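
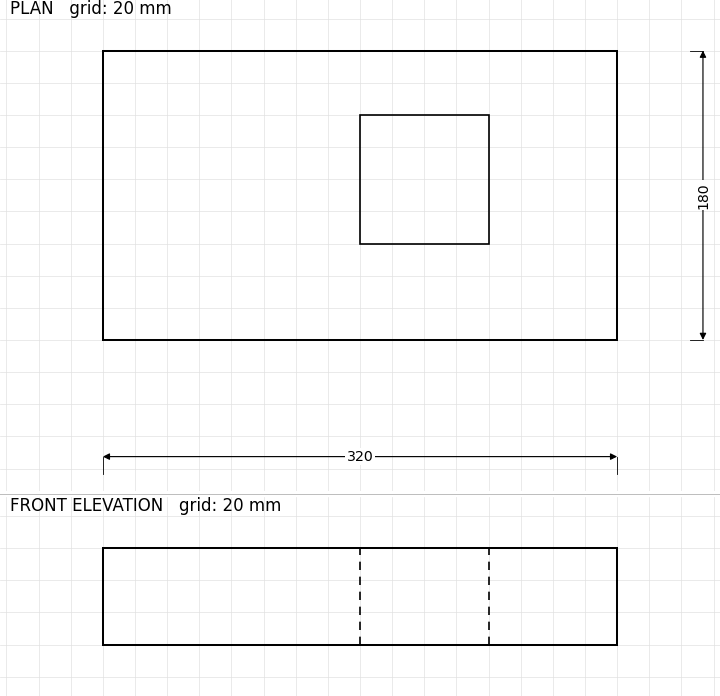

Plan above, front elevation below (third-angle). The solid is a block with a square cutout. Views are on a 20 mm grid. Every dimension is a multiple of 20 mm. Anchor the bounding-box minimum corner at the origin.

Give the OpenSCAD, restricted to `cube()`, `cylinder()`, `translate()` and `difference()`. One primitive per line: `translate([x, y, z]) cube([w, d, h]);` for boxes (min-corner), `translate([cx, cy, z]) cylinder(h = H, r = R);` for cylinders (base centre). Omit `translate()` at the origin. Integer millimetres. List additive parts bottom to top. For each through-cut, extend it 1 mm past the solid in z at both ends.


difference() {
  cube([320, 180, 60]);
  translate([160, 60, -1]) cube([80, 80, 62]);
}


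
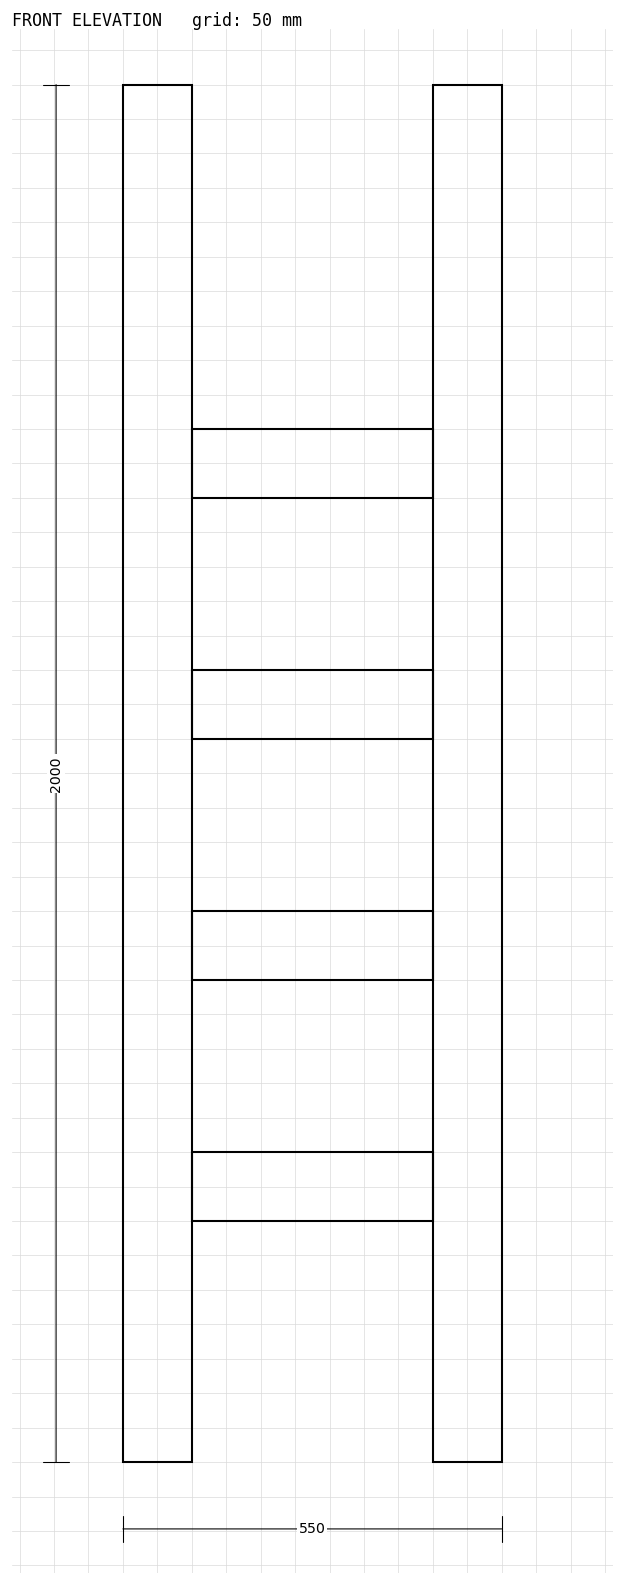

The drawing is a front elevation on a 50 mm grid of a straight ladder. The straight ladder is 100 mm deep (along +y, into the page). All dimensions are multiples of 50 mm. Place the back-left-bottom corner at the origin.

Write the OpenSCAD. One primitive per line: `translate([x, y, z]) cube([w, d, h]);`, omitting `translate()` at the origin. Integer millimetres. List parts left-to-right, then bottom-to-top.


cube([100, 100, 2000]);
translate([100, 0, 350]) cube([350, 100, 100]);
translate([100, 0, 700]) cube([350, 100, 100]);
translate([100, 0, 1050]) cube([350, 100, 100]);
translate([100, 0, 1400]) cube([350, 100, 100]);
translate([450, 0, 0]) cube([100, 100, 2000]);


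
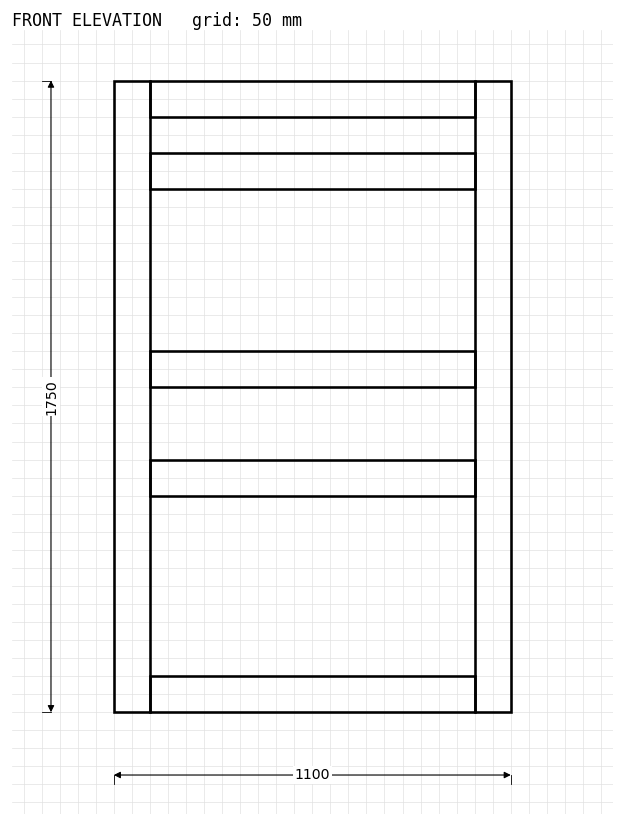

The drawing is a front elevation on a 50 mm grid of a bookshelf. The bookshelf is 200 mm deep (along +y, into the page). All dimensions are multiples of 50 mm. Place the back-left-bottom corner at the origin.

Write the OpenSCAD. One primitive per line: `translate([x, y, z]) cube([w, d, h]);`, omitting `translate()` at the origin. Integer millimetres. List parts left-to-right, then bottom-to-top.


cube([100, 200, 1750]);
translate([100, 0, 0]) cube([900, 200, 100]);
translate([100, 0, 600]) cube([900, 200, 100]);
translate([100, 0, 900]) cube([900, 200, 100]);
translate([100, 0, 1450]) cube([900, 200, 100]);
translate([100, 0, 1650]) cube([900, 200, 100]);
translate([1000, 0, 0]) cube([100, 200, 1750]);


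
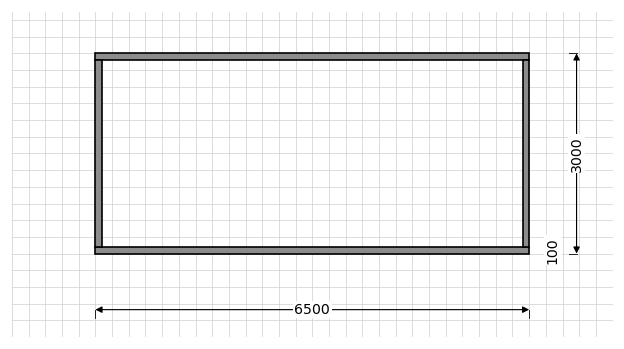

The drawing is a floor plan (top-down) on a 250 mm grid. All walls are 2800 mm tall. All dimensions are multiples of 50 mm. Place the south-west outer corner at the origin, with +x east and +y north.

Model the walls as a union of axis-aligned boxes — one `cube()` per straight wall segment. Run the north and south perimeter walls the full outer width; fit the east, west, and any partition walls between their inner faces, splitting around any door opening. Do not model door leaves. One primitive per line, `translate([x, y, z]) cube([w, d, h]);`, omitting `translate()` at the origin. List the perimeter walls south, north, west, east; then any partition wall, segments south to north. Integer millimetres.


cube([6500, 100, 2800]);
translate([0, 2900, 0]) cube([6500, 100, 2800]);
translate([0, 100, 0]) cube([100, 2800, 2800]);
translate([6400, 100, 0]) cube([100, 2800, 2800]);


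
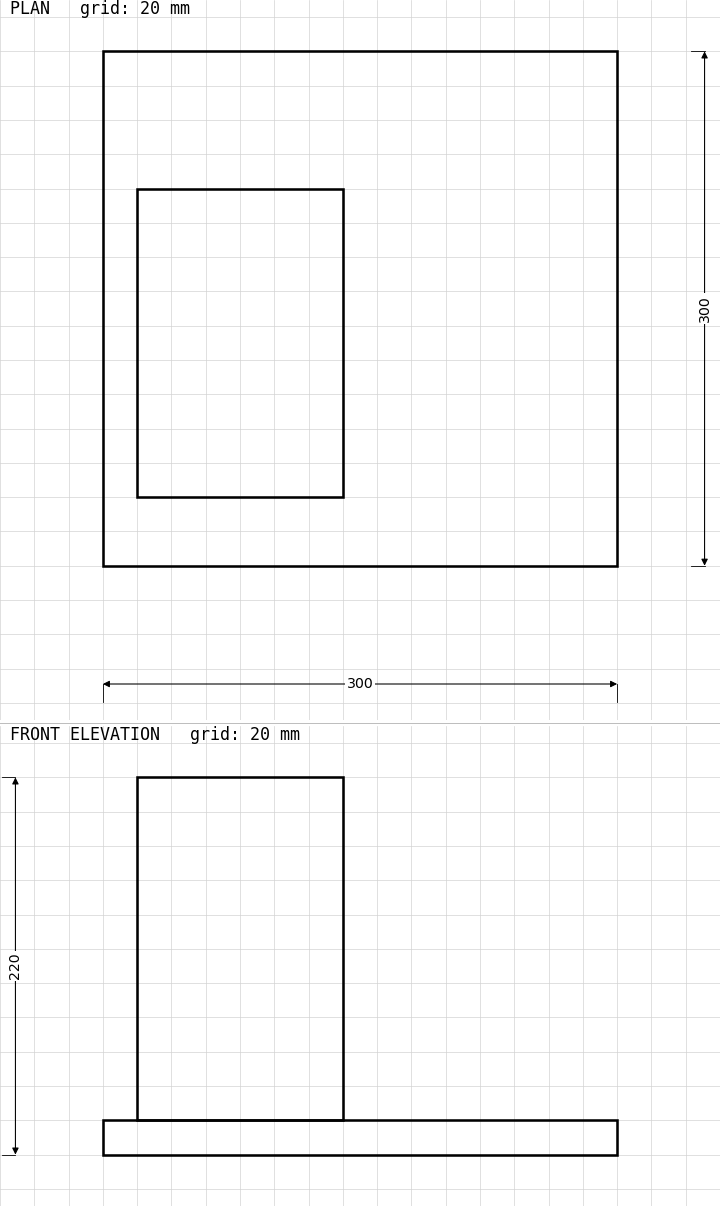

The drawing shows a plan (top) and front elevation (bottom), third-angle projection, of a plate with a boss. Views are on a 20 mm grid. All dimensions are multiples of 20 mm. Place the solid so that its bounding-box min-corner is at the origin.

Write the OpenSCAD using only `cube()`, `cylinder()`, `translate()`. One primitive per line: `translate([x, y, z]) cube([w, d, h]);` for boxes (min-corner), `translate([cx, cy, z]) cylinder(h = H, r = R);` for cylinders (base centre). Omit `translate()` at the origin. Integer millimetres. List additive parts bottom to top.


cube([300, 300, 20]);
translate([20, 40, 20]) cube([120, 180, 200]);


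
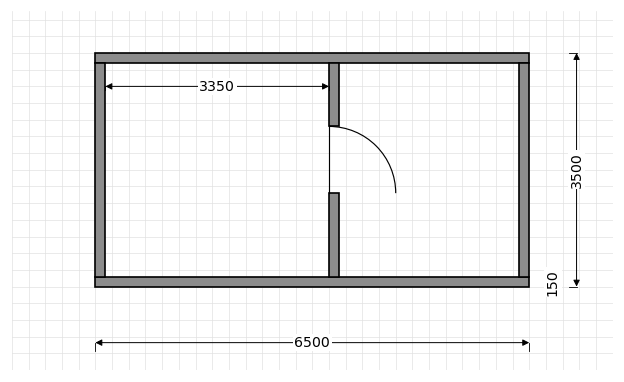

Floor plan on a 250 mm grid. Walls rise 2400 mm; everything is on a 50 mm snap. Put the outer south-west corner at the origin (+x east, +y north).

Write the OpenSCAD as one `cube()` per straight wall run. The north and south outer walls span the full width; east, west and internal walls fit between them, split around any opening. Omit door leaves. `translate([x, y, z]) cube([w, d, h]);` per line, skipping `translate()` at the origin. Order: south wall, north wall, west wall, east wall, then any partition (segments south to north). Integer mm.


cube([6500, 150, 2400]);
translate([0, 3350, 0]) cube([6500, 150, 2400]);
translate([0, 150, 0]) cube([150, 3200, 2400]);
translate([6350, 150, 0]) cube([150, 3200, 2400]);
translate([3500, 150, 0]) cube([150, 1250, 2400]);
translate([3500, 2400, 0]) cube([150, 950, 2400]);


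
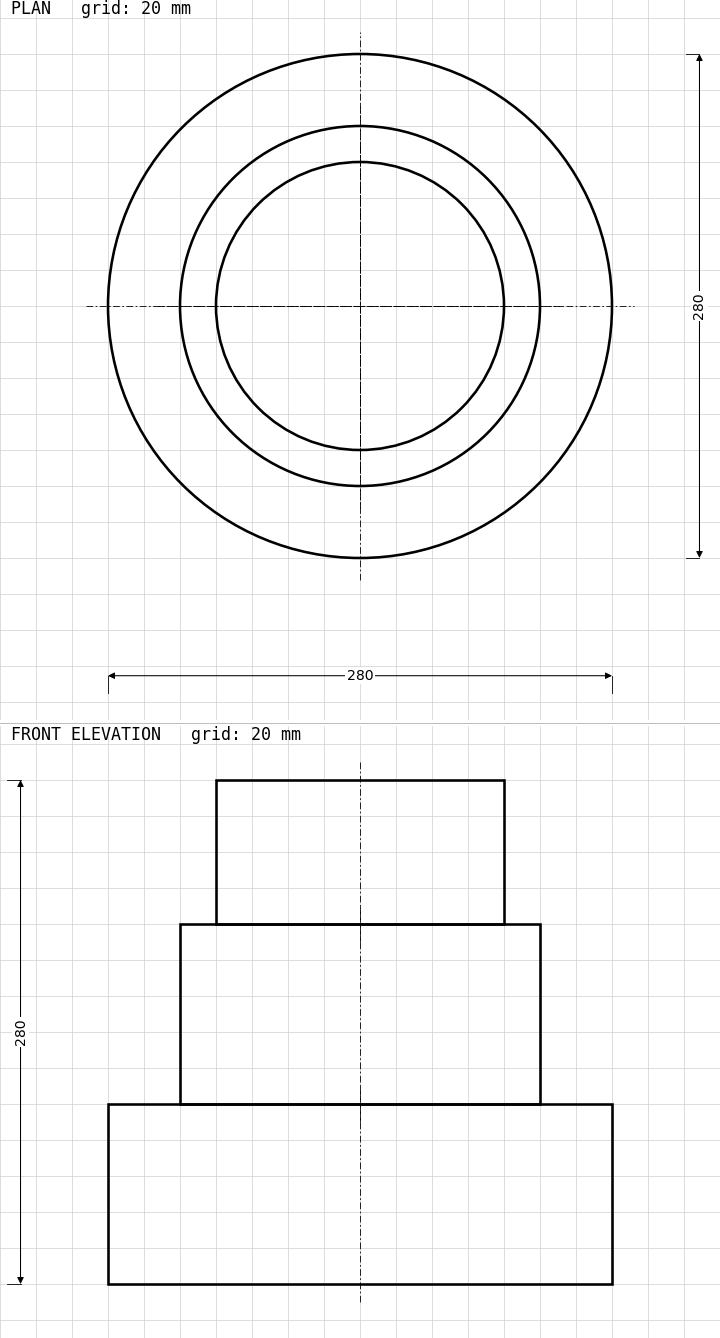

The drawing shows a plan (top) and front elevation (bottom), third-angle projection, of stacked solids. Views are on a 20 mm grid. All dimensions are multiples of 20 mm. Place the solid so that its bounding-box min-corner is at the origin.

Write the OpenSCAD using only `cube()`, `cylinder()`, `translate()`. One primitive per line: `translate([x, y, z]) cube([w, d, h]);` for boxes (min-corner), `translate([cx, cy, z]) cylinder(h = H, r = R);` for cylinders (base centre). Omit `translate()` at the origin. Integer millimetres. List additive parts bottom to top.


translate([140, 140, 0]) cylinder(h = 100, r = 140);
translate([140, 140, 100]) cylinder(h = 100, r = 100);
translate([140, 140, 200]) cylinder(h = 80, r = 80);


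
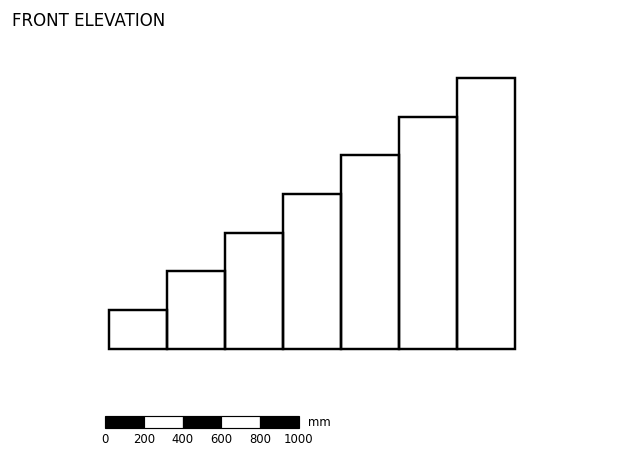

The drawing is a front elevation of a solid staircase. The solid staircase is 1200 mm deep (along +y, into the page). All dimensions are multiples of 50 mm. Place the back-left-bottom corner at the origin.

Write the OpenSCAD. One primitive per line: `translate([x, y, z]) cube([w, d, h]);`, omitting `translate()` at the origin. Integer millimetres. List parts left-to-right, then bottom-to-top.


cube([300, 1200, 200]);
translate([300, 0, 0]) cube([300, 1200, 400]);
translate([600, 0, 0]) cube([300, 1200, 600]);
translate([900, 0, 0]) cube([300, 1200, 800]);
translate([1200, 0, 0]) cube([300, 1200, 1000]);
translate([1500, 0, 0]) cube([300, 1200, 1200]);
translate([1800, 0, 0]) cube([300, 1200, 1400]);


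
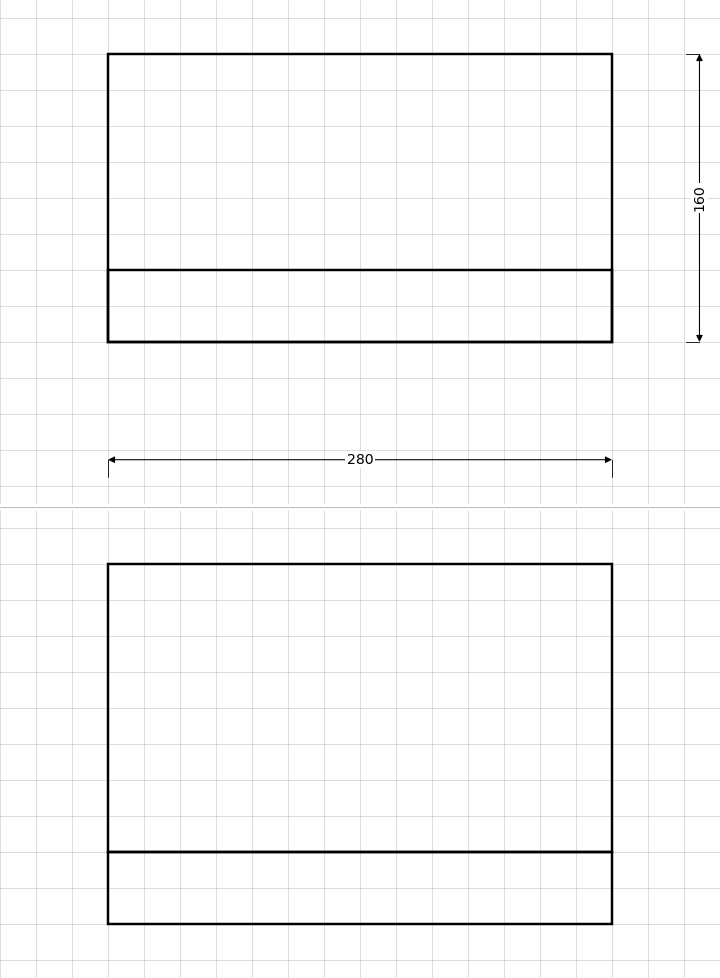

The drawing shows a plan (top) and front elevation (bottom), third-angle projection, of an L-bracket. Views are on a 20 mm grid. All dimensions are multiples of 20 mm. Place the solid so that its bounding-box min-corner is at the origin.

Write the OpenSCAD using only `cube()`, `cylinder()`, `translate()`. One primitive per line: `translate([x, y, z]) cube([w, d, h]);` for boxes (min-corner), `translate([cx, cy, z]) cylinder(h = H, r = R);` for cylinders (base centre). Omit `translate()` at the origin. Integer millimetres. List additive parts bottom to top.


cube([280, 160, 40]);
translate([0, 0, 40]) cube([280, 40, 160]);


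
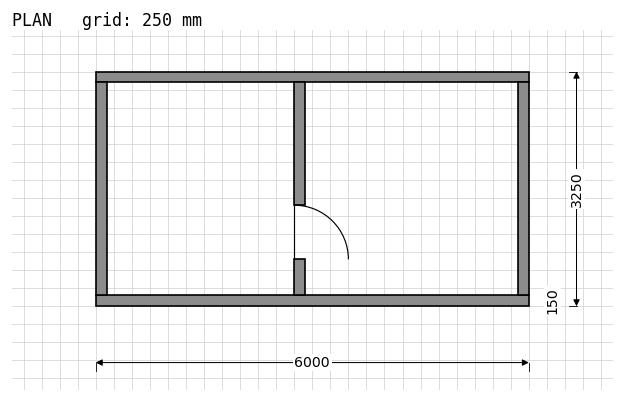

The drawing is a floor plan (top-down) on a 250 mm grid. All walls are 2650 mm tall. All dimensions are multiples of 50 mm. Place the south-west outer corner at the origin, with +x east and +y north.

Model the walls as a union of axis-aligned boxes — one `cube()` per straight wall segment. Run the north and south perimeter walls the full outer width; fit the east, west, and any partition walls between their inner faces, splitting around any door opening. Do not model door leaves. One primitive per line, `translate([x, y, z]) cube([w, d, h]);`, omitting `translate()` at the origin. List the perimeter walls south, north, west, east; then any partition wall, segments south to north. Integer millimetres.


cube([6000, 150, 2650]);
translate([0, 3100, 0]) cube([6000, 150, 2650]);
translate([0, 150, 0]) cube([150, 2950, 2650]);
translate([5850, 150, 0]) cube([150, 2950, 2650]);
translate([2750, 150, 0]) cube([150, 500, 2650]);
translate([2750, 1400, 0]) cube([150, 1700, 2650]);


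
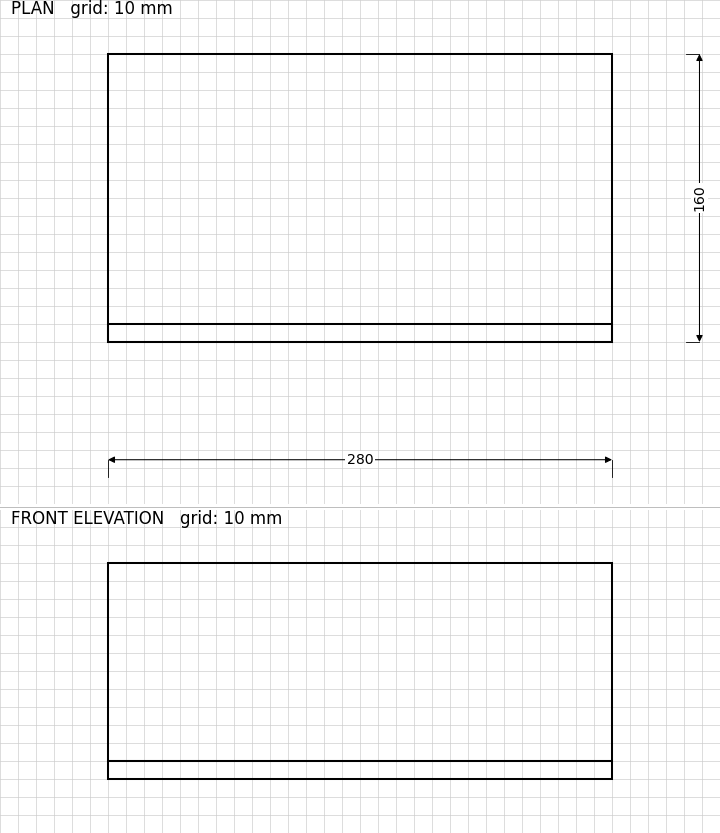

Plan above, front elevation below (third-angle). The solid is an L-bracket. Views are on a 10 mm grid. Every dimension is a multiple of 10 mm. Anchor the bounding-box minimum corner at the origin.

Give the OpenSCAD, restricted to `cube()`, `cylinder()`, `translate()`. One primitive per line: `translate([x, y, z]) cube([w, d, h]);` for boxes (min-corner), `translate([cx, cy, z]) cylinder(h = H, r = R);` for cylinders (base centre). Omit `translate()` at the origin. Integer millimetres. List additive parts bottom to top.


cube([280, 160, 10]);
translate([0, 0, 10]) cube([280, 10, 110]);


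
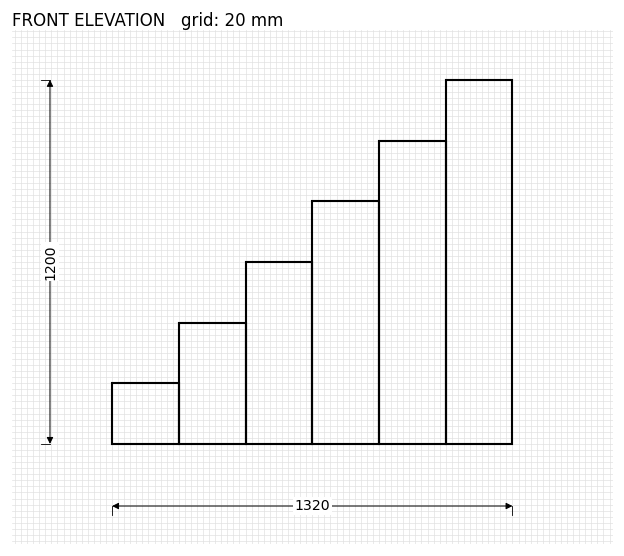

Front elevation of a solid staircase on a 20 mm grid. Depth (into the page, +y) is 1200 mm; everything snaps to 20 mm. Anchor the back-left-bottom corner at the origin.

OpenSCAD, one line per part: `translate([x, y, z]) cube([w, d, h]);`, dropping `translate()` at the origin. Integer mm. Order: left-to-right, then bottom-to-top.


cube([220, 1200, 200]);
translate([220, 0, 0]) cube([220, 1200, 400]);
translate([440, 0, 0]) cube([220, 1200, 600]);
translate([660, 0, 0]) cube([220, 1200, 800]);
translate([880, 0, 0]) cube([220, 1200, 1000]);
translate([1100, 0, 0]) cube([220, 1200, 1200]);


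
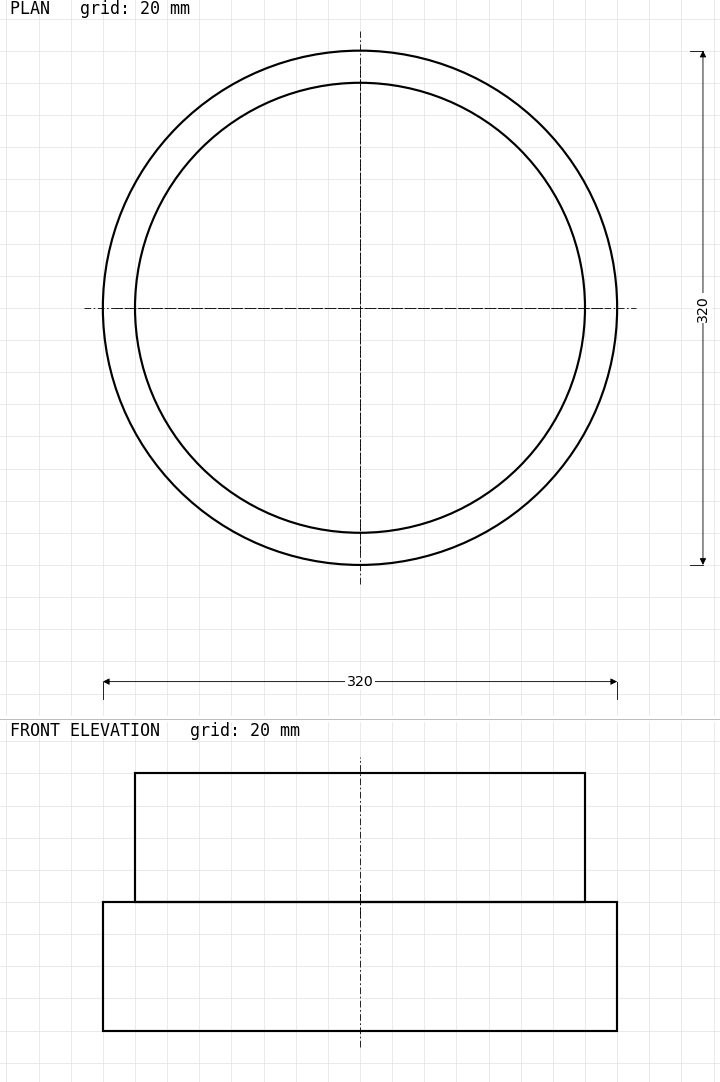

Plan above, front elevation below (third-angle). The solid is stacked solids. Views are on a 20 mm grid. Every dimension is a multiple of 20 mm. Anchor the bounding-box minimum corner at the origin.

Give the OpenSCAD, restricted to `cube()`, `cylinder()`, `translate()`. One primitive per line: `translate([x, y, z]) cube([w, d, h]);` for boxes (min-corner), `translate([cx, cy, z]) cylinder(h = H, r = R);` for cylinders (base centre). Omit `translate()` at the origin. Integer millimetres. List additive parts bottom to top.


translate([160, 160, 0]) cylinder(h = 80, r = 160);
translate([160, 160, 80]) cylinder(h = 80, r = 140);


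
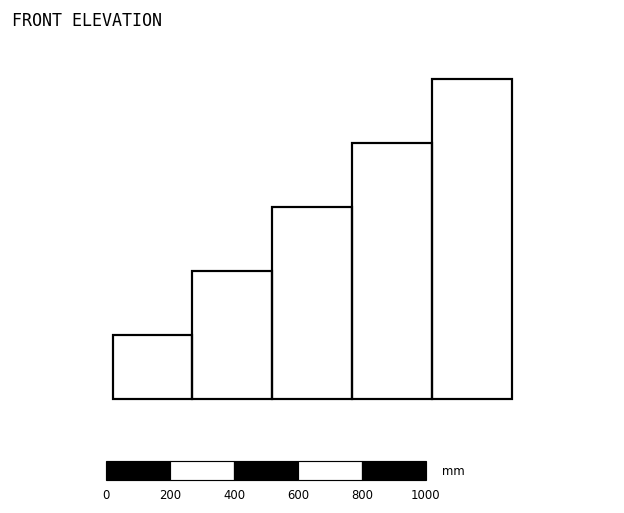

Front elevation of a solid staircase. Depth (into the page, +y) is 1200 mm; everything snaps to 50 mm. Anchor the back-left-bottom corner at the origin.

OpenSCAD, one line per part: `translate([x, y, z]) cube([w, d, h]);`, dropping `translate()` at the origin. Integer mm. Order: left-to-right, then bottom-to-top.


cube([250, 1200, 200]);
translate([250, 0, 0]) cube([250, 1200, 400]);
translate([500, 0, 0]) cube([250, 1200, 600]);
translate([750, 0, 0]) cube([250, 1200, 800]);
translate([1000, 0, 0]) cube([250, 1200, 1000]);


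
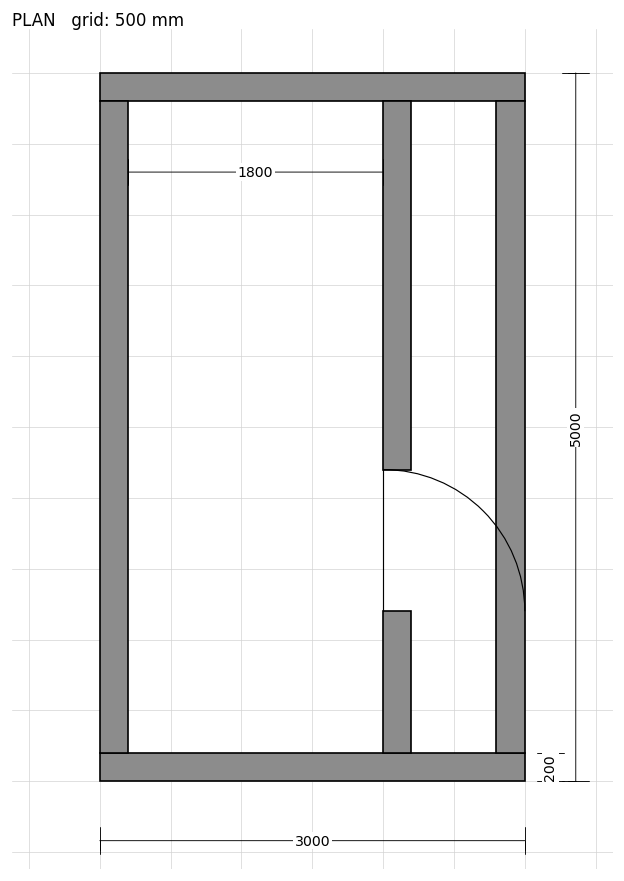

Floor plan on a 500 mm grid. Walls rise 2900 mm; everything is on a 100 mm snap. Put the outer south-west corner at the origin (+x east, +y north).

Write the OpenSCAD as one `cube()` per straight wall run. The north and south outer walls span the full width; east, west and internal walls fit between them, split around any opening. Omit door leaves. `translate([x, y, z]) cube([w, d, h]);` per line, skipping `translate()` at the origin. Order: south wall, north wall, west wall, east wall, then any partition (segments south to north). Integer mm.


cube([3000, 200, 2900]);
translate([0, 4800, 0]) cube([3000, 200, 2900]);
translate([0, 200, 0]) cube([200, 4600, 2900]);
translate([2800, 200, 0]) cube([200, 4600, 2900]);
translate([2000, 200, 0]) cube([200, 1000, 2900]);
translate([2000, 2200, 0]) cube([200, 2600, 2900]);


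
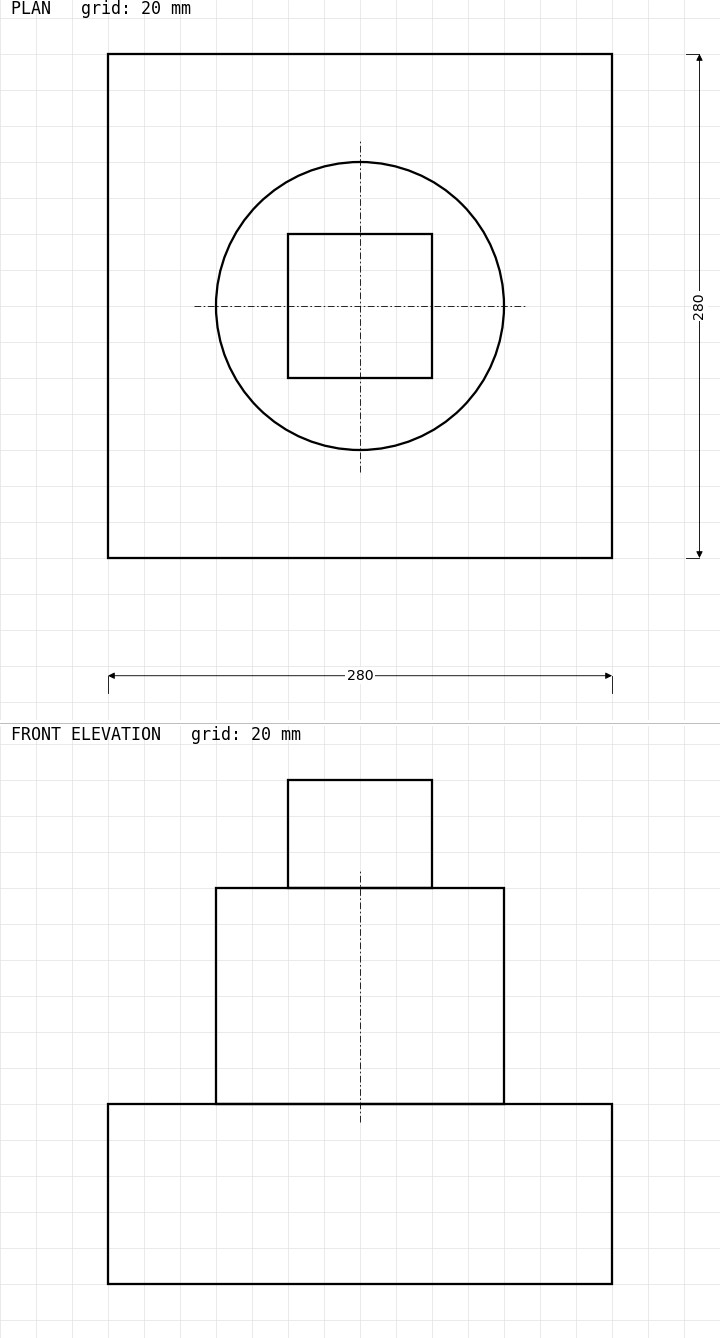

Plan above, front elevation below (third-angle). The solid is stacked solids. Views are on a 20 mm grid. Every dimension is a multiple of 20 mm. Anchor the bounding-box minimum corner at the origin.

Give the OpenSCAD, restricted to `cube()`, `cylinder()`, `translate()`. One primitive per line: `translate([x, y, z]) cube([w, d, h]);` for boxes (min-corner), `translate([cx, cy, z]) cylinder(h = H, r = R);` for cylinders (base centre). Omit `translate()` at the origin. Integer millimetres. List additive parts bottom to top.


cube([280, 280, 100]);
translate([140, 140, 100]) cylinder(h = 120, r = 80);
translate([100, 100, 220]) cube([80, 80, 60]);


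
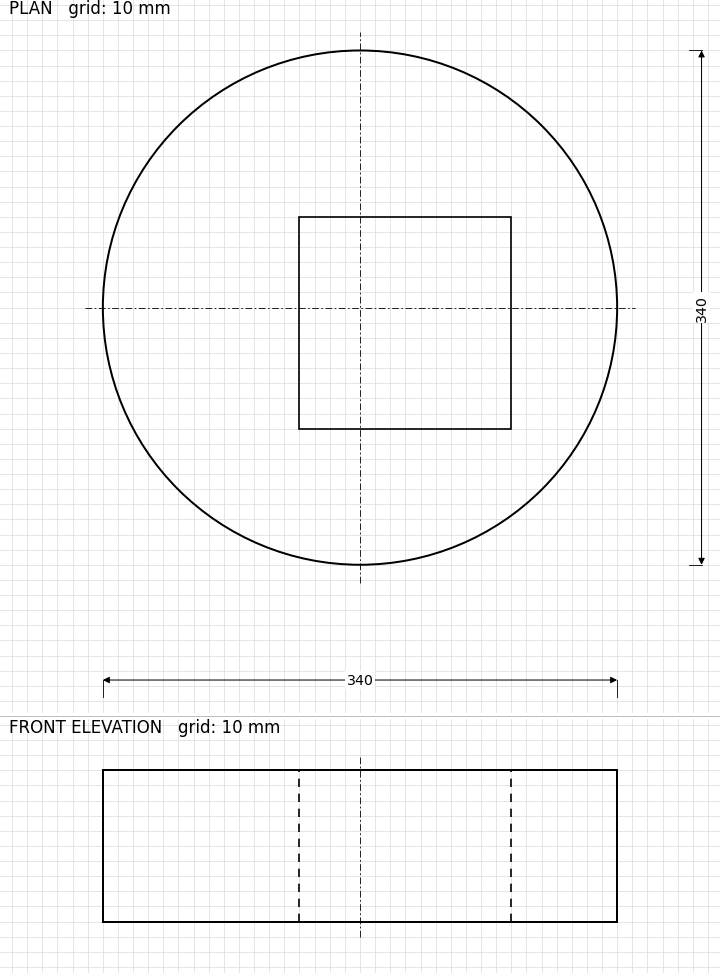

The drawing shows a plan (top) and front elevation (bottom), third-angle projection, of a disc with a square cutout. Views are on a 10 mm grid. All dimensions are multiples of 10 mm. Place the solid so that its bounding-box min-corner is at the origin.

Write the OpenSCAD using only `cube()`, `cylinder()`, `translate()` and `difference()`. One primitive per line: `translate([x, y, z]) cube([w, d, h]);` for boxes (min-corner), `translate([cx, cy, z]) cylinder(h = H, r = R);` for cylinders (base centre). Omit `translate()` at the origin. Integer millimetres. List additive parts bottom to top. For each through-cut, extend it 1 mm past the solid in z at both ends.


difference() {
  translate([170, 170, 0]) cylinder(h = 100, r = 170);
  translate([130, 90, -1]) cube([140, 140, 102]);
}


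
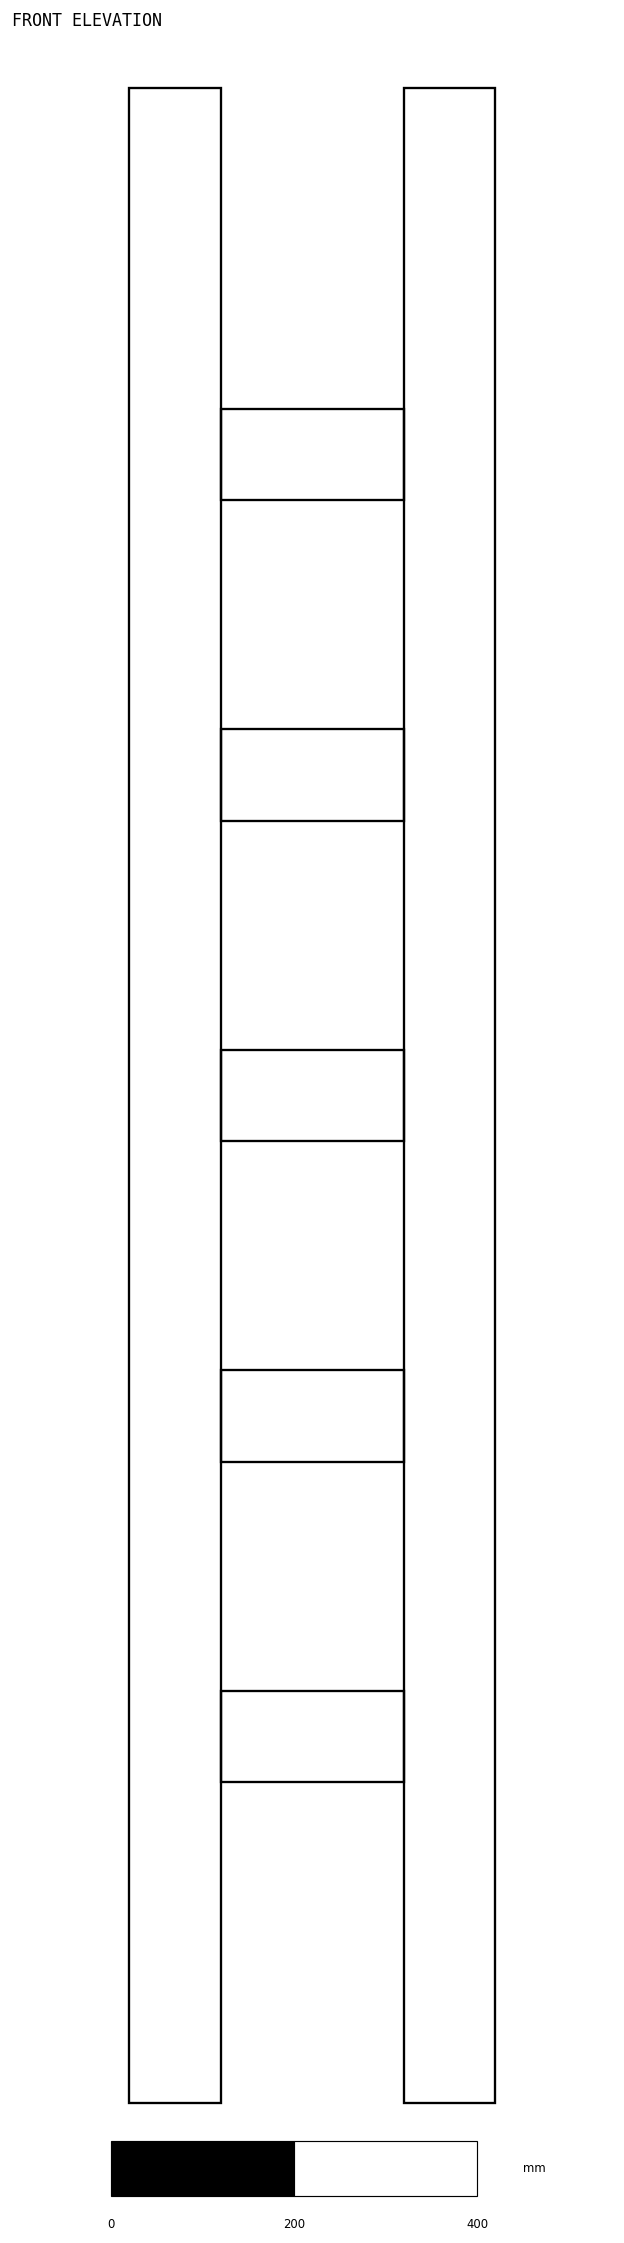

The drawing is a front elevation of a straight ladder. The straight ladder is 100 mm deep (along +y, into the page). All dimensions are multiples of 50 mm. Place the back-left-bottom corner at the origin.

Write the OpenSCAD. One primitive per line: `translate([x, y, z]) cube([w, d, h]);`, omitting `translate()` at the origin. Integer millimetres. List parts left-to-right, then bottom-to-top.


cube([100, 100, 2200]);
translate([100, 0, 350]) cube([200, 100, 100]);
translate([100, 0, 700]) cube([200, 100, 100]);
translate([100, 0, 1050]) cube([200, 100, 100]);
translate([100, 0, 1400]) cube([200, 100, 100]);
translate([100, 0, 1750]) cube([200, 100, 100]);
translate([300, 0, 0]) cube([100, 100, 2200]);


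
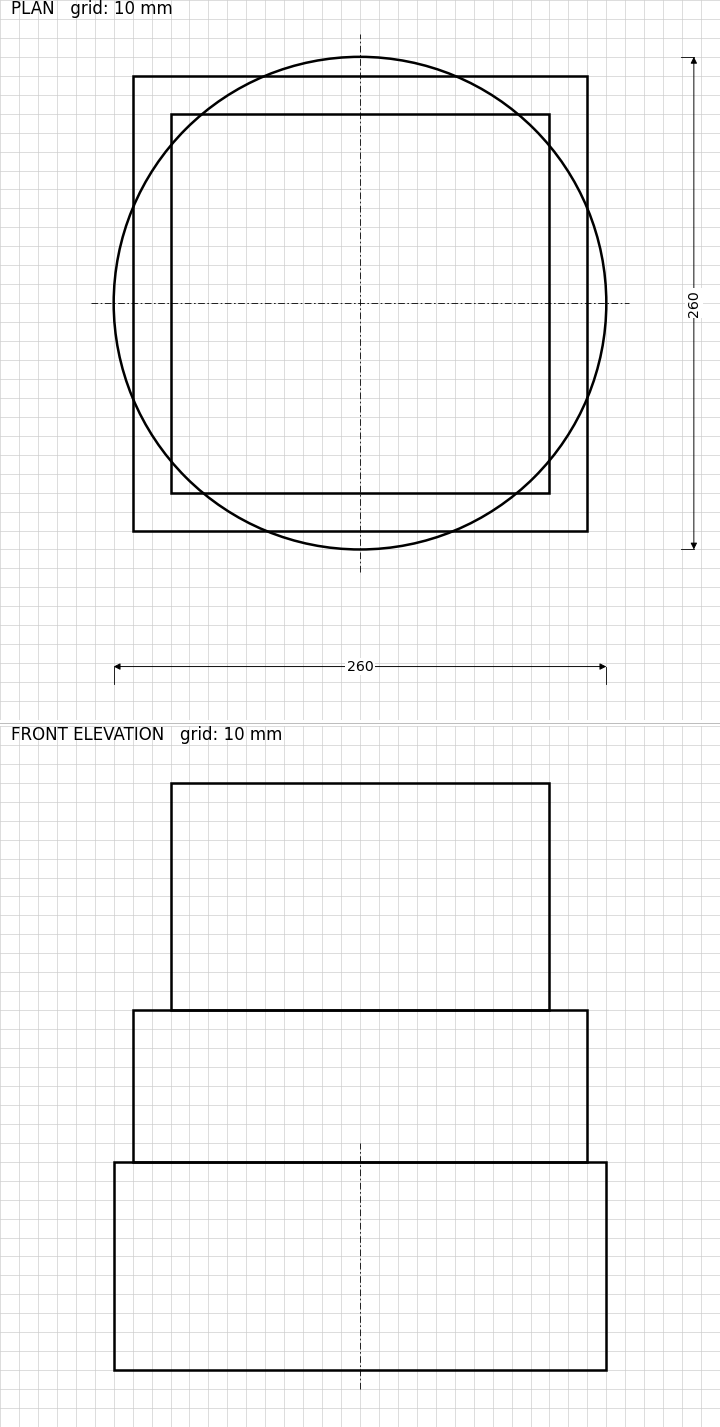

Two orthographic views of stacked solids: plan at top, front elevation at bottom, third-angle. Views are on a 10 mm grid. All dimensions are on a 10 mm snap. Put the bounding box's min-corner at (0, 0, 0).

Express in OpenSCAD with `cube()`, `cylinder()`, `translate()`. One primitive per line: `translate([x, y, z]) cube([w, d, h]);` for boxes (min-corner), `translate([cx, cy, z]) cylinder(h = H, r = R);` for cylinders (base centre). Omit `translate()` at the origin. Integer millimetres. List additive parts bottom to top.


translate([130, 130, 0]) cylinder(h = 110, r = 130);
translate([10, 10, 110]) cube([240, 240, 80]);
translate([30, 30, 190]) cube([200, 200, 120]);


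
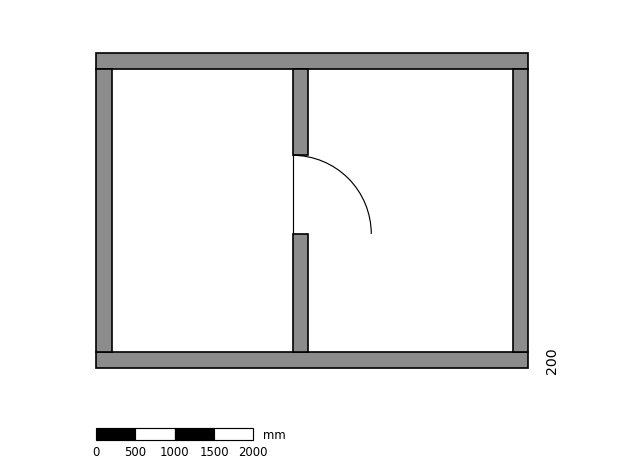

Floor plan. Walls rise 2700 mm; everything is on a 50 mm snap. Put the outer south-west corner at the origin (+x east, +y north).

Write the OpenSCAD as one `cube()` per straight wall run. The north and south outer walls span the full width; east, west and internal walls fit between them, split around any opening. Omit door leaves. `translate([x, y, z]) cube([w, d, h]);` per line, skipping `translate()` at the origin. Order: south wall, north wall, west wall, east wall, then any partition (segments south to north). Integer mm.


cube([5500, 200, 2700]);
translate([0, 3800, 0]) cube([5500, 200, 2700]);
translate([0, 200, 0]) cube([200, 3600, 2700]);
translate([5300, 200, 0]) cube([200, 3600, 2700]);
translate([2500, 200, 0]) cube([200, 1500, 2700]);
translate([2500, 2700, 0]) cube([200, 1100, 2700]);


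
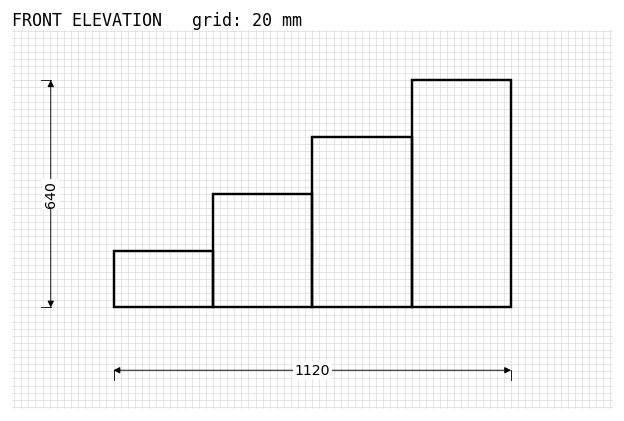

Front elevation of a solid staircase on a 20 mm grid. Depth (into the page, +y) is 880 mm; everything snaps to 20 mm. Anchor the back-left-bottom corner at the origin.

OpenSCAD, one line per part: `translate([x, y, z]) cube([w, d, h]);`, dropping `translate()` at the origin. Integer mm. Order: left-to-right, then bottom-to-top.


cube([280, 880, 160]);
translate([280, 0, 0]) cube([280, 880, 320]);
translate([560, 0, 0]) cube([280, 880, 480]);
translate([840, 0, 0]) cube([280, 880, 640]);


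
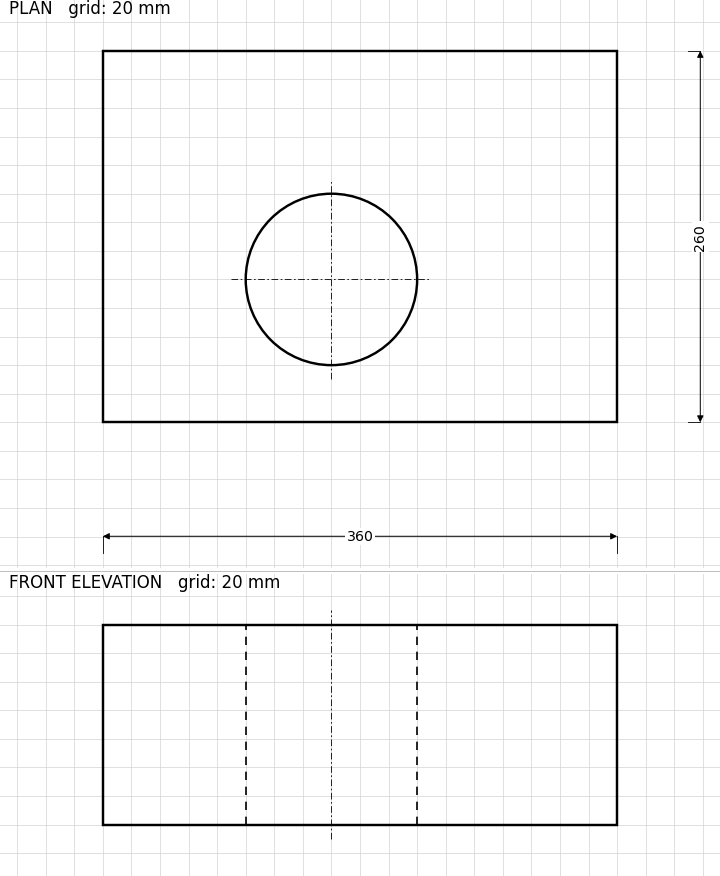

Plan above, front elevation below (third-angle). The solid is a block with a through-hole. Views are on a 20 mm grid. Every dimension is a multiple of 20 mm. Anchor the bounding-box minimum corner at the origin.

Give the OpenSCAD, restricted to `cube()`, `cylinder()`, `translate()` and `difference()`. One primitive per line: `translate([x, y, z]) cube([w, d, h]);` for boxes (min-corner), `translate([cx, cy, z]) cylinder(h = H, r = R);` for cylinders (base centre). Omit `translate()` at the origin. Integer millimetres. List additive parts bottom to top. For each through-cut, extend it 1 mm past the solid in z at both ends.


difference() {
  cube([360, 260, 140]);
  translate([160, 100, -1]) cylinder(h = 142, r = 60);
}


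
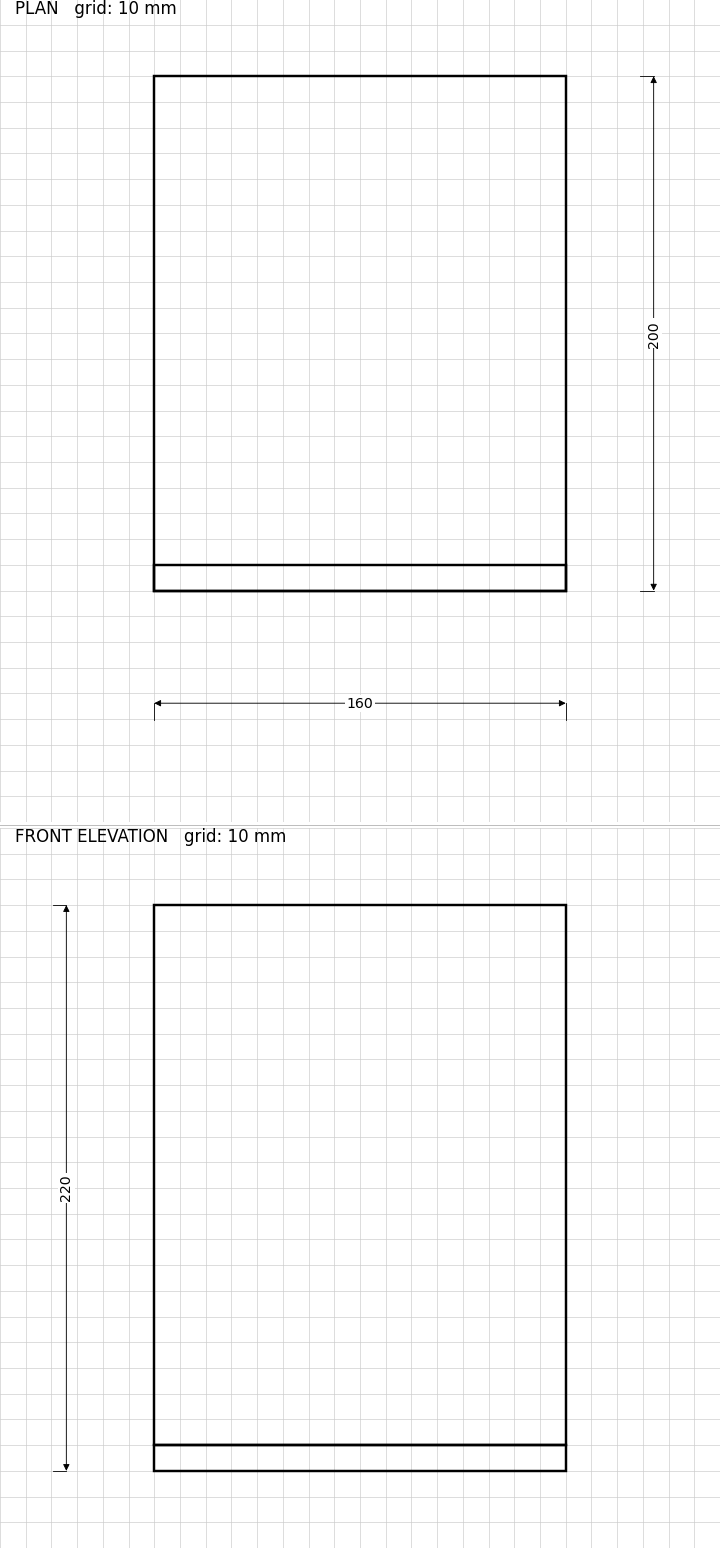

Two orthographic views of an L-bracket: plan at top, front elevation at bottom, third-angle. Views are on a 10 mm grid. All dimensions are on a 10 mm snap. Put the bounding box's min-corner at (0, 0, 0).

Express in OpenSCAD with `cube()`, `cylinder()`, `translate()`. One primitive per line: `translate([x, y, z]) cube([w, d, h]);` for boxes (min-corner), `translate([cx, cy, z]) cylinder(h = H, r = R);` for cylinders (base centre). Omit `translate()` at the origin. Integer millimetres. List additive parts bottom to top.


cube([160, 200, 10]);
translate([0, 0, 10]) cube([160, 10, 210]);


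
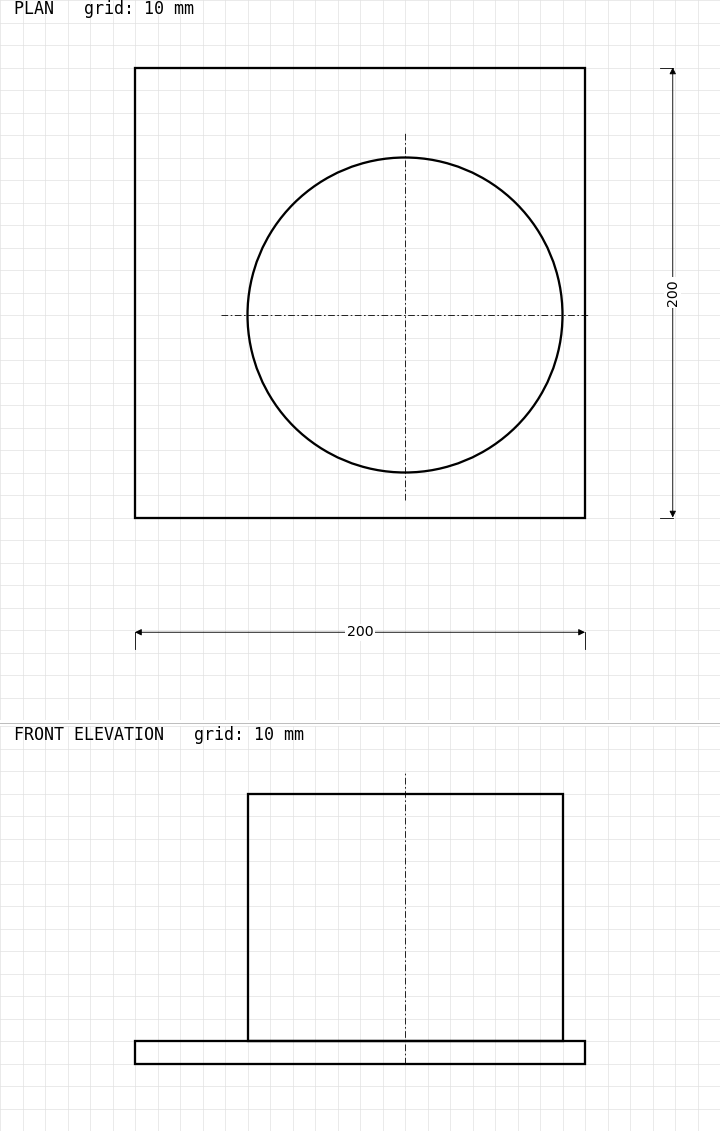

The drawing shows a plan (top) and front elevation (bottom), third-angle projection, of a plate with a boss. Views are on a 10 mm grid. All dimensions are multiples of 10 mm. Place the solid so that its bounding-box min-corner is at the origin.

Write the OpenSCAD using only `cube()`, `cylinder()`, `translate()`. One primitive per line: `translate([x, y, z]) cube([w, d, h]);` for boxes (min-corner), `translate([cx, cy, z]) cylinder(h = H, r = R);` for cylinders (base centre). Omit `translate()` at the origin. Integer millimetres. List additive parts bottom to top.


cube([200, 200, 10]);
translate([120, 90, 10]) cylinder(h = 110, r = 70);


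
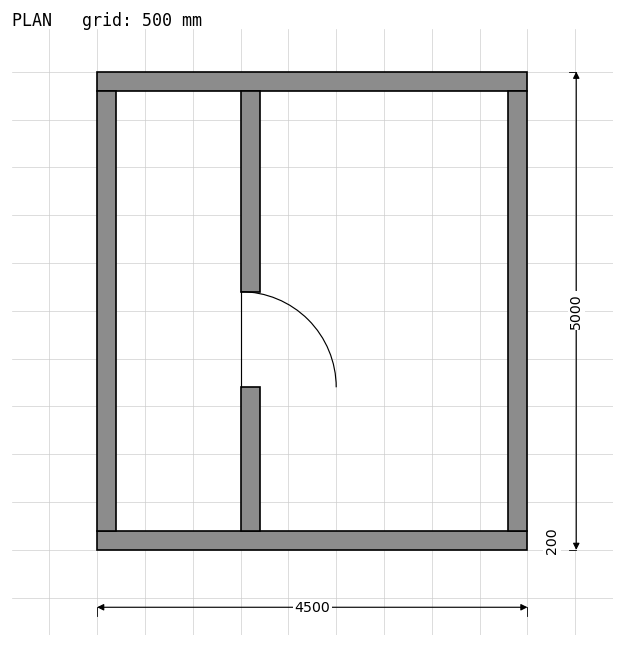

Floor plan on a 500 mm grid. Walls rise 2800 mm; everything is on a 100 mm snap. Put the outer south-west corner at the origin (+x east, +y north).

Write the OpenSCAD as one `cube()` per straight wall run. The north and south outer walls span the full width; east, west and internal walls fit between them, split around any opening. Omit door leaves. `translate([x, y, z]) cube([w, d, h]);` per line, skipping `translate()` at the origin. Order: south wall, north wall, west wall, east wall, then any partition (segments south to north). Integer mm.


cube([4500, 200, 2800]);
translate([0, 4800, 0]) cube([4500, 200, 2800]);
translate([0, 200, 0]) cube([200, 4600, 2800]);
translate([4300, 200, 0]) cube([200, 4600, 2800]);
translate([1500, 200, 0]) cube([200, 1500, 2800]);
translate([1500, 2700, 0]) cube([200, 2100, 2800]);


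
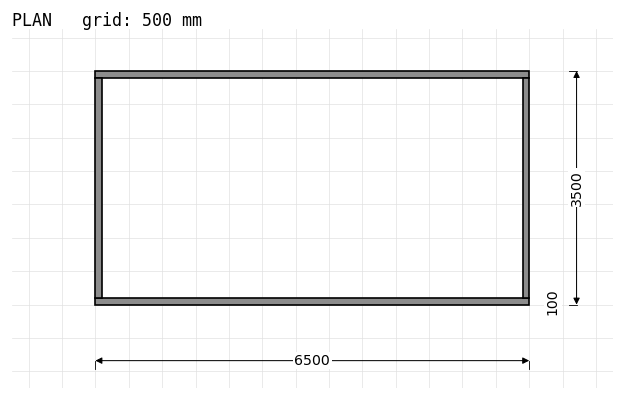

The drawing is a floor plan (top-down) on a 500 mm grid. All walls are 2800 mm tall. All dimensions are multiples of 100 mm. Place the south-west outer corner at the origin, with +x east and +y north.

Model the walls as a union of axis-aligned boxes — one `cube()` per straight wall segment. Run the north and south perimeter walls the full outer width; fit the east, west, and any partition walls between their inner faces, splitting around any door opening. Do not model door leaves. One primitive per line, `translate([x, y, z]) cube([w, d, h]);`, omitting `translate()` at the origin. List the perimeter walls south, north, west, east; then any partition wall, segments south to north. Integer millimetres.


cube([6500, 100, 2800]);
translate([0, 3400, 0]) cube([6500, 100, 2800]);
translate([0, 100, 0]) cube([100, 3300, 2800]);
translate([6400, 100, 0]) cube([100, 3300, 2800]);


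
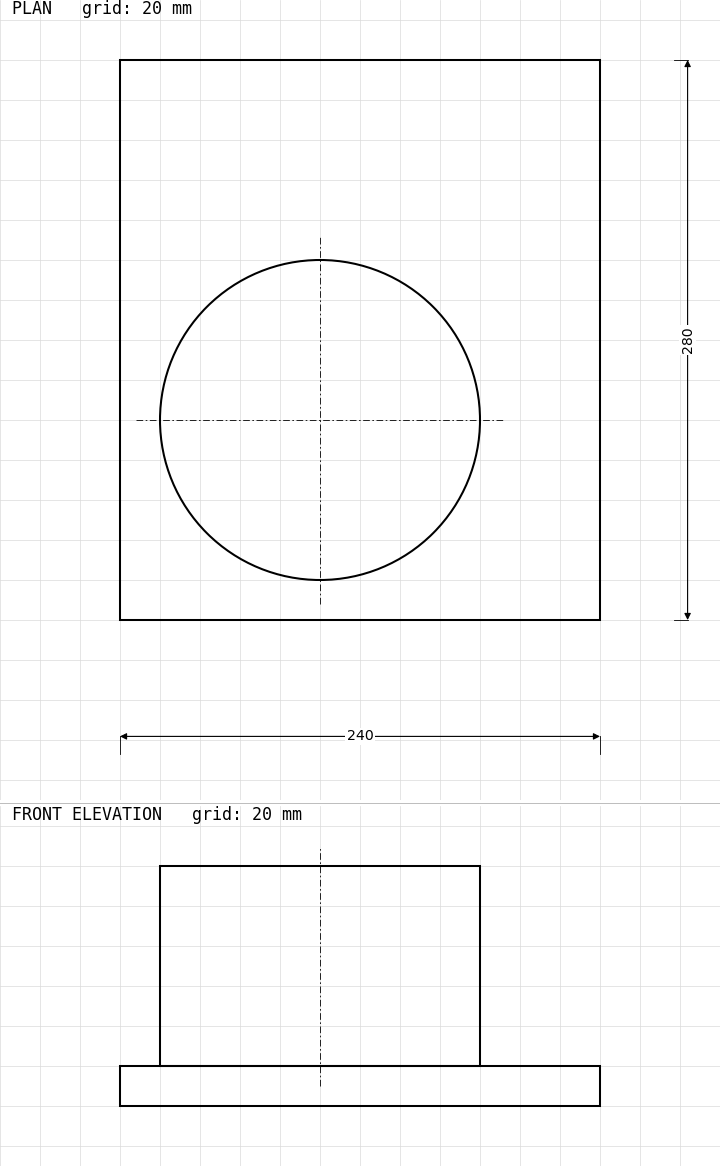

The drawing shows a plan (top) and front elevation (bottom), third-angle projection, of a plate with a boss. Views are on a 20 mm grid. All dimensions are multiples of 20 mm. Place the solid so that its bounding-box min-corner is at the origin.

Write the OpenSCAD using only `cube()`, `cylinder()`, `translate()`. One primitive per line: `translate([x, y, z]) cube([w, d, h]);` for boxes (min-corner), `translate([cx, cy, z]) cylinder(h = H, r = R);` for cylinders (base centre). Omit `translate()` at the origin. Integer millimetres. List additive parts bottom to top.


cube([240, 280, 20]);
translate([100, 100, 20]) cylinder(h = 100, r = 80);


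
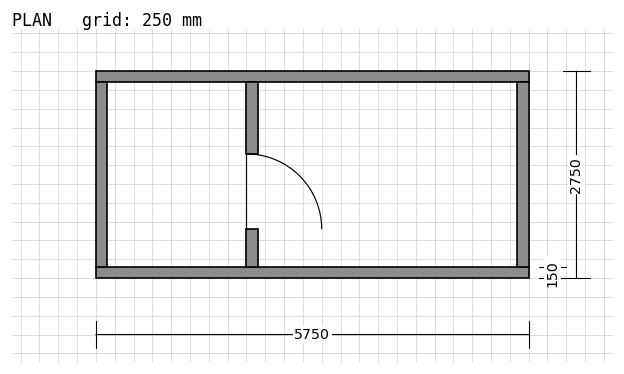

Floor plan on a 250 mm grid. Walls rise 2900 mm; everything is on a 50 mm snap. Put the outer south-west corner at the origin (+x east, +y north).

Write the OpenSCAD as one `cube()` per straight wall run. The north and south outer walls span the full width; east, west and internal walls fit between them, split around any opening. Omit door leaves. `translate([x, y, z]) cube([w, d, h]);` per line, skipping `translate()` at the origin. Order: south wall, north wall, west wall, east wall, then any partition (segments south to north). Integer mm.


cube([5750, 150, 2900]);
translate([0, 2600, 0]) cube([5750, 150, 2900]);
translate([0, 150, 0]) cube([150, 2450, 2900]);
translate([5600, 150, 0]) cube([150, 2450, 2900]);
translate([2000, 150, 0]) cube([150, 500, 2900]);
translate([2000, 1650, 0]) cube([150, 950, 2900]);


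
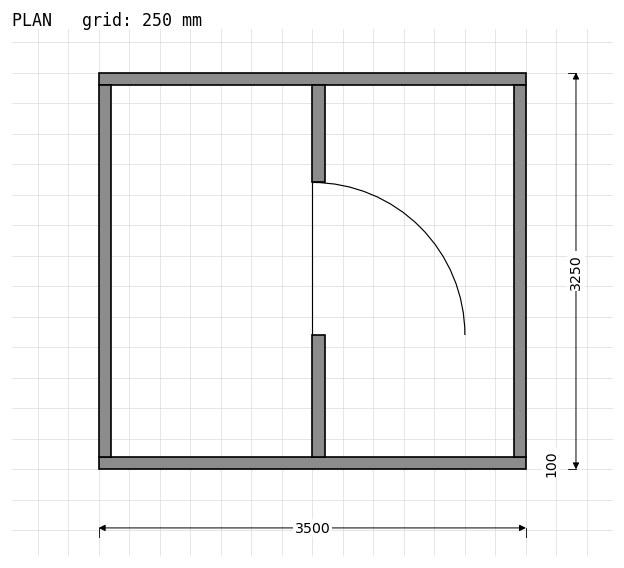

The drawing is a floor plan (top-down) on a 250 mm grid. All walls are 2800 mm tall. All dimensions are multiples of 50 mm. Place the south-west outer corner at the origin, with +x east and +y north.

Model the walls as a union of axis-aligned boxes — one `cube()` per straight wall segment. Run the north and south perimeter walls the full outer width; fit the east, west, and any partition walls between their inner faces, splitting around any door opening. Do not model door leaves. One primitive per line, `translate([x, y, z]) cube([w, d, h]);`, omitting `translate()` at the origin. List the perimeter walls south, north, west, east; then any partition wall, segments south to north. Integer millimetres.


cube([3500, 100, 2800]);
translate([0, 3150, 0]) cube([3500, 100, 2800]);
translate([0, 100, 0]) cube([100, 3050, 2800]);
translate([3400, 100, 0]) cube([100, 3050, 2800]);
translate([1750, 100, 0]) cube([100, 1000, 2800]);
translate([1750, 2350, 0]) cube([100, 800, 2800]);


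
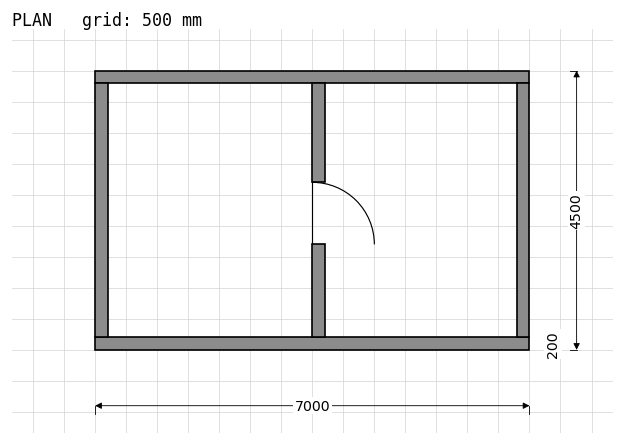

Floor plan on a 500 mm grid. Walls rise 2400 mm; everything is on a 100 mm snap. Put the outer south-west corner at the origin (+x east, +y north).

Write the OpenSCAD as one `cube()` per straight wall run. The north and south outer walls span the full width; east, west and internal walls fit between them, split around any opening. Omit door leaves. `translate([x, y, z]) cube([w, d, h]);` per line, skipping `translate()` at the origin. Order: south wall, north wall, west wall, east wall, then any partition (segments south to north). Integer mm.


cube([7000, 200, 2400]);
translate([0, 4300, 0]) cube([7000, 200, 2400]);
translate([0, 200, 0]) cube([200, 4100, 2400]);
translate([6800, 200, 0]) cube([200, 4100, 2400]);
translate([3500, 200, 0]) cube([200, 1500, 2400]);
translate([3500, 2700, 0]) cube([200, 1600, 2400]);


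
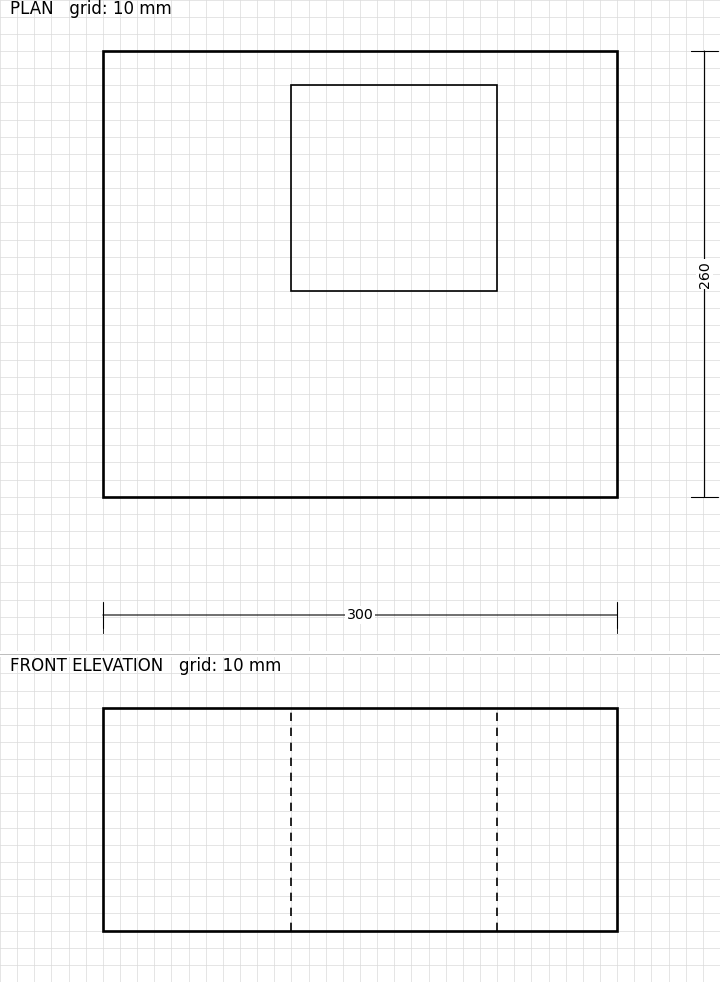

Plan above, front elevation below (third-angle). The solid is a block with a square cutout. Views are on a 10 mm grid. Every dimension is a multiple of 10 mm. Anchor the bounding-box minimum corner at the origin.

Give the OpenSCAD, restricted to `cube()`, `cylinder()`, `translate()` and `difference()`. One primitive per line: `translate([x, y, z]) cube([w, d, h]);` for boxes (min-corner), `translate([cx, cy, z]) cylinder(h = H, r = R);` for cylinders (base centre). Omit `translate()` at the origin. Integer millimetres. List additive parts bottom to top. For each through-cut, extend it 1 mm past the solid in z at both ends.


difference() {
  cube([300, 260, 130]);
  translate([110, 120, -1]) cube([120, 120, 132]);
}


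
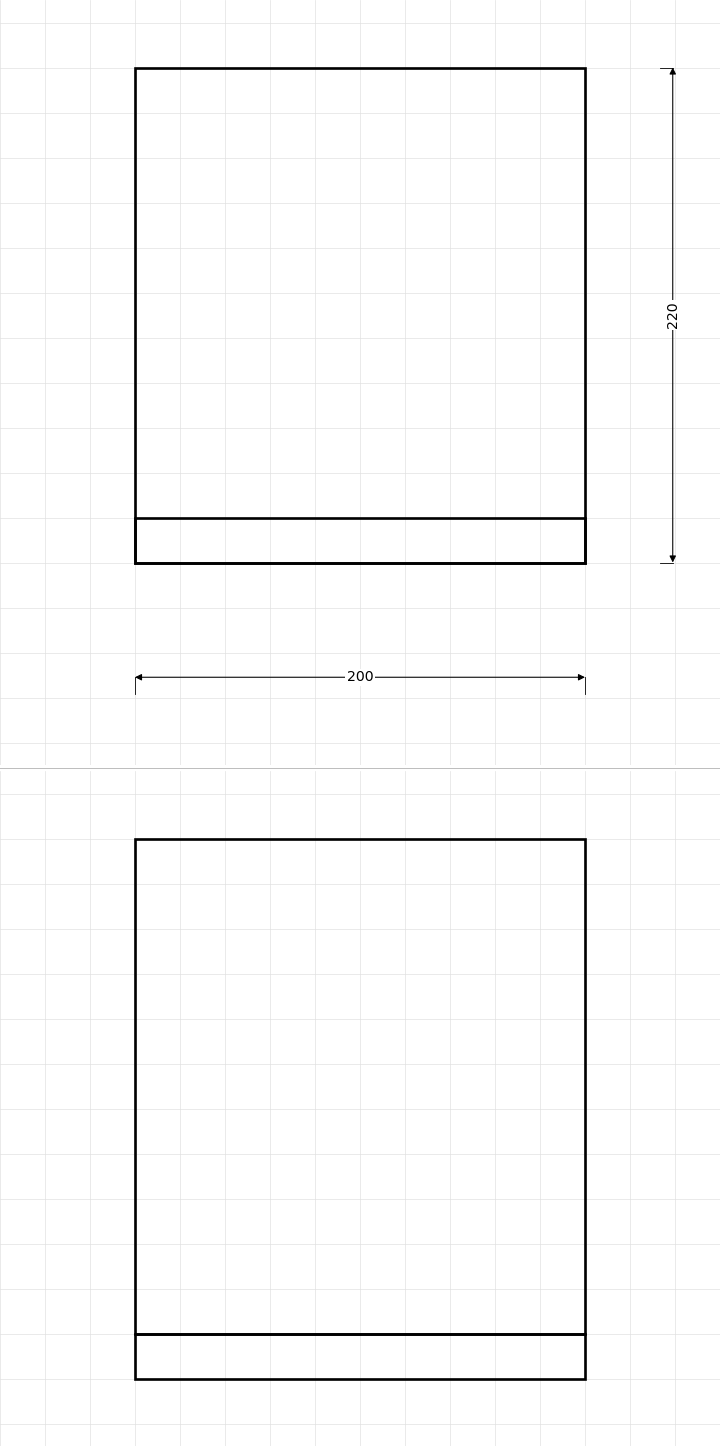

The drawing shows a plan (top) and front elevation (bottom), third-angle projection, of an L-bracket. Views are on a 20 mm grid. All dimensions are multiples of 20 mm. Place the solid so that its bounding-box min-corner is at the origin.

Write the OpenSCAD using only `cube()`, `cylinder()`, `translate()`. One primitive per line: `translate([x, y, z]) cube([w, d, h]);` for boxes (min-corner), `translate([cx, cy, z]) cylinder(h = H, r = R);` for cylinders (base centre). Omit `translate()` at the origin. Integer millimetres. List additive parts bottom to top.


cube([200, 220, 20]);
translate([0, 0, 20]) cube([200, 20, 220]);


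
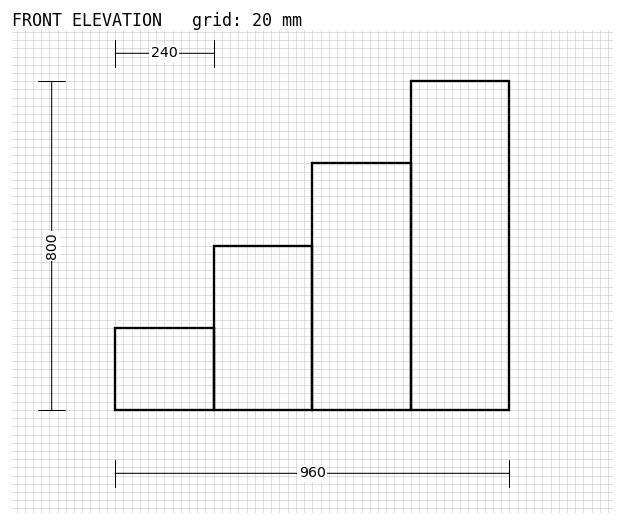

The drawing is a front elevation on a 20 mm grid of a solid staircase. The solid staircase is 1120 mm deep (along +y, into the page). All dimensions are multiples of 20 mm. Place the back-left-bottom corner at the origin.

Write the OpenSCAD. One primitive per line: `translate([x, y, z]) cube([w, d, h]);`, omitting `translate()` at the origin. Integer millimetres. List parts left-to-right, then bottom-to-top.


cube([240, 1120, 200]);
translate([240, 0, 0]) cube([240, 1120, 400]);
translate([480, 0, 0]) cube([240, 1120, 600]);
translate([720, 0, 0]) cube([240, 1120, 800]);


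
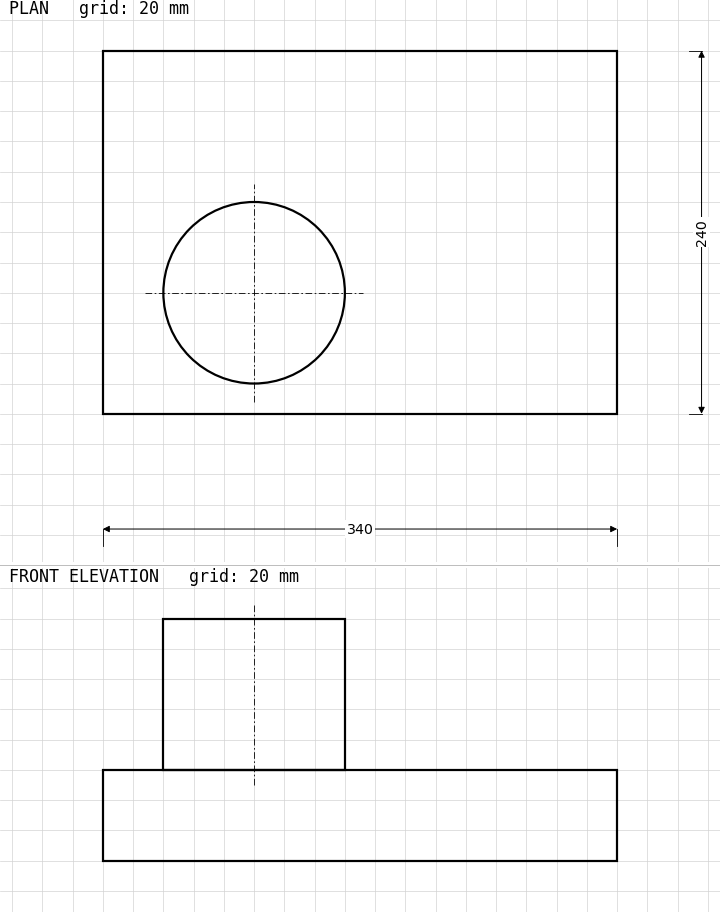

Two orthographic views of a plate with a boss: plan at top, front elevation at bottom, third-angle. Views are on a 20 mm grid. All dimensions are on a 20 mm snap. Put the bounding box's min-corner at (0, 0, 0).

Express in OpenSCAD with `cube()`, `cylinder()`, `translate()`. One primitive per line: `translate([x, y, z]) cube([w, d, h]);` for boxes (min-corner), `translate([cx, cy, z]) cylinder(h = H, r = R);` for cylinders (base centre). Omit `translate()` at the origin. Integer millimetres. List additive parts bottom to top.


cube([340, 240, 60]);
translate([100, 80, 60]) cylinder(h = 100, r = 60);


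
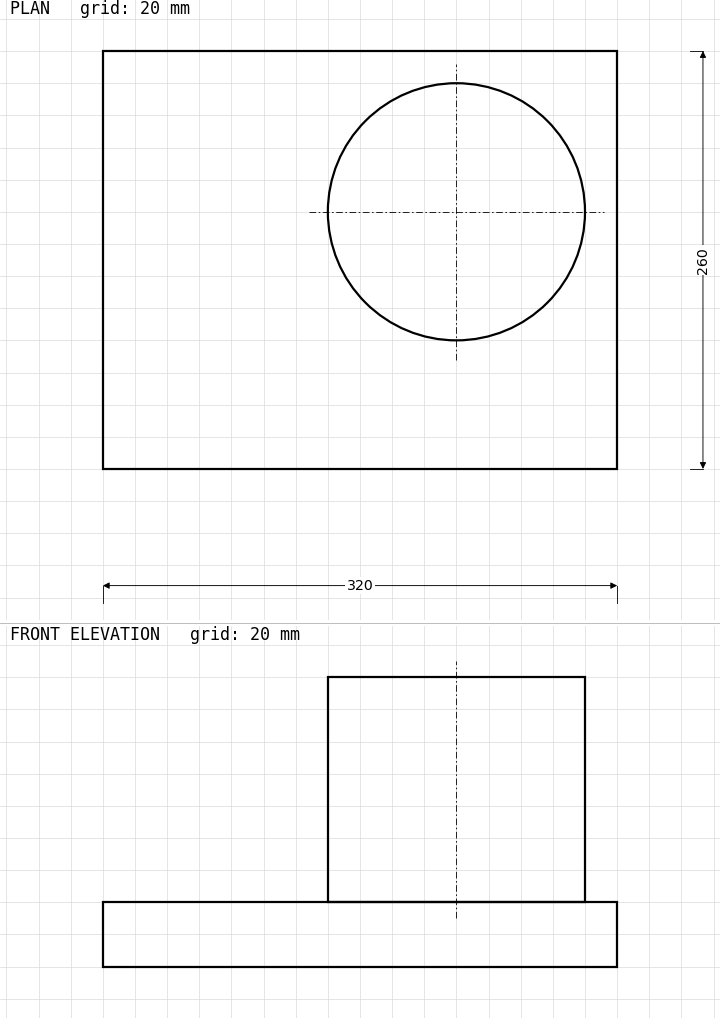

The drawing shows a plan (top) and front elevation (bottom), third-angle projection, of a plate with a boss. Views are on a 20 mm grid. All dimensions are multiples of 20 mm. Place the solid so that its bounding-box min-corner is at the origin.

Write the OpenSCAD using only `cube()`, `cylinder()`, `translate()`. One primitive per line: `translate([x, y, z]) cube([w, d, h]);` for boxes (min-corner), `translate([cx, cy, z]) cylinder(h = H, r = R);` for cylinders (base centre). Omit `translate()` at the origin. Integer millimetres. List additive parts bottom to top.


cube([320, 260, 40]);
translate([220, 160, 40]) cylinder(h = 140, r = 80);


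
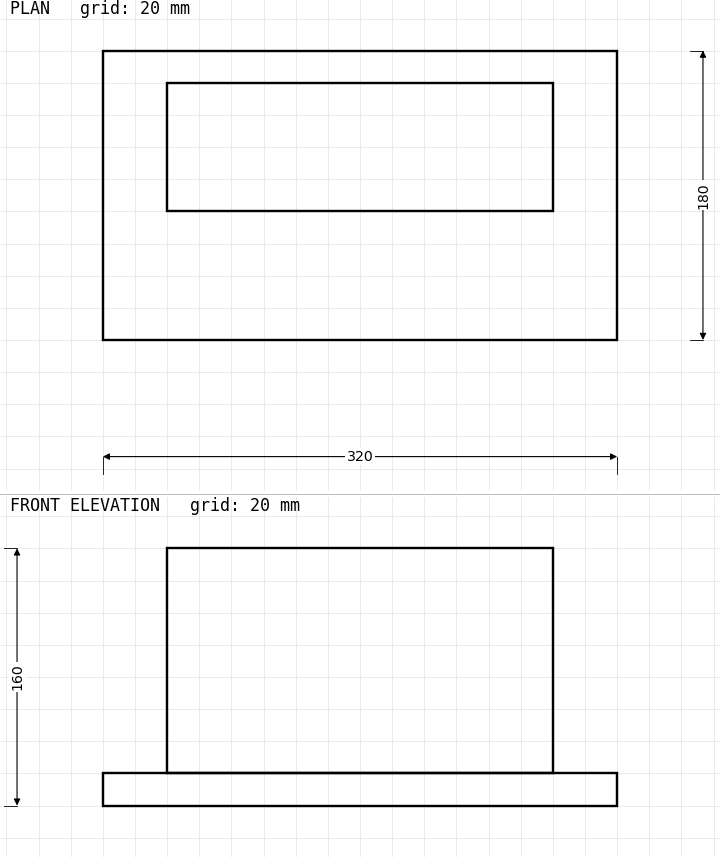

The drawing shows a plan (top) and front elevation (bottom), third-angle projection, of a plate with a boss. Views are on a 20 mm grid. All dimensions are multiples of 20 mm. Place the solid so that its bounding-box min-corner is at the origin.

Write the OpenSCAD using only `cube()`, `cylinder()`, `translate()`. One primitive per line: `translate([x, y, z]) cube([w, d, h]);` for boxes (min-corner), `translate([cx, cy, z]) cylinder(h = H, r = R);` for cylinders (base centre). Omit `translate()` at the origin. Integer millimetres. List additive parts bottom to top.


cube([320, 180, 20]);
translate([40, 80, 20]) cube([240, 80, 140]);
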